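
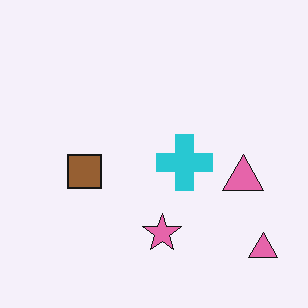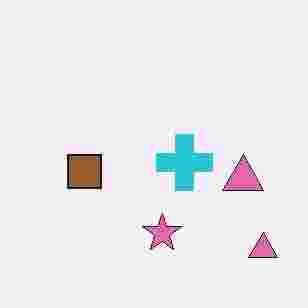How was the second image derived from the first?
It was degraded with heavy JPEG compression.

Blocky 8×8 compression artifacts appear around shape edges and the flat background shows ringing — characteristic JPEG degradation.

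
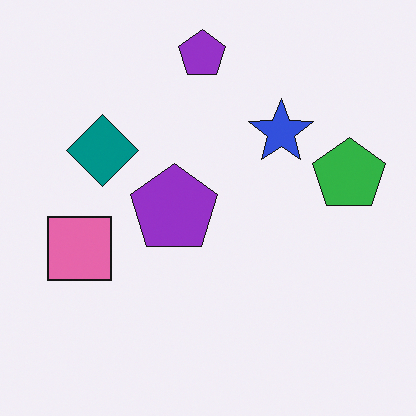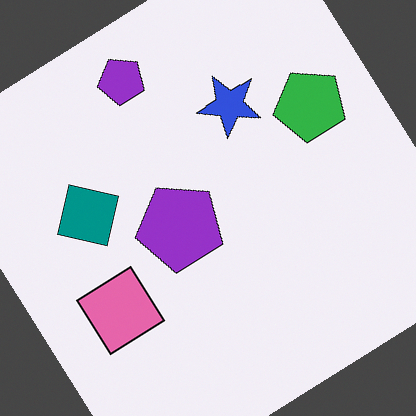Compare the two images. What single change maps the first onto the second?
The image was rotated counter-clockwise by a large amount — several tens of degrees.

Every shape is tilted by the same angle and the image corners show triangular fill wedges — a whole-image rotation by a non-right angle.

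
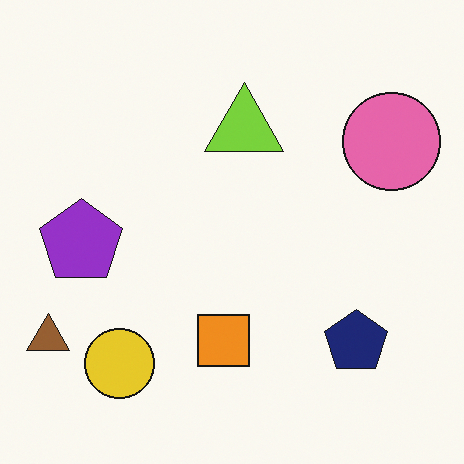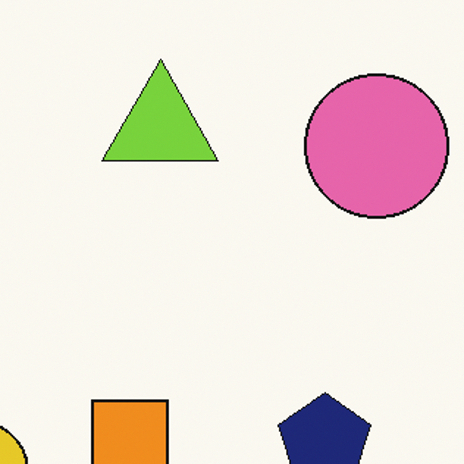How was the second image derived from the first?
This is the original image cropped slightly and scaled back up.

The visible shapes are larger and the field of view is narrower; shapes near the original edges may be partly or wholly outside the frame — a crop-and-rescale.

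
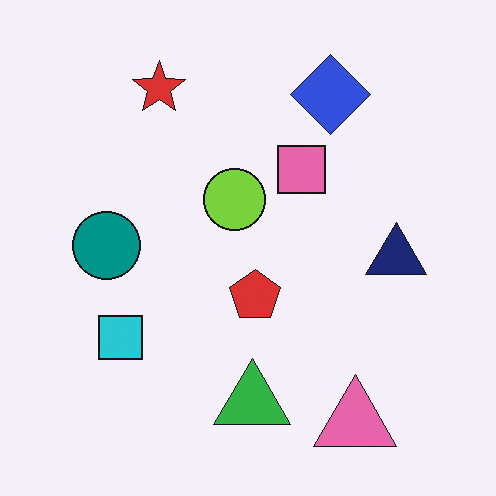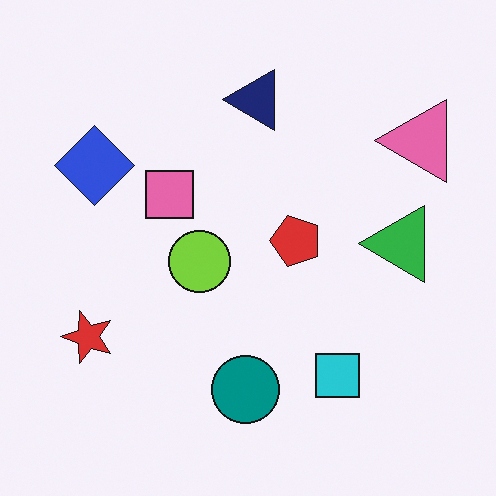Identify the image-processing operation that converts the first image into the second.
The image was rotated 90° counter-clockwise.

The pink triangle sits in the bottom-right of the first image and the top-right of the second — consistent with a whole-image 90° counter-clockwise rotation.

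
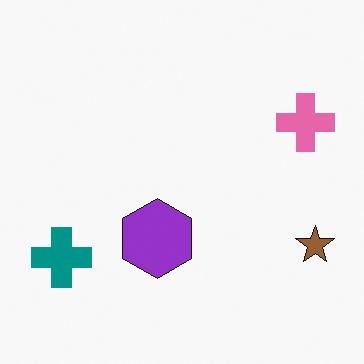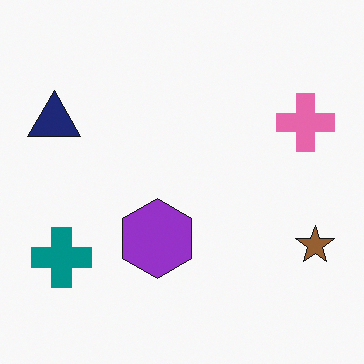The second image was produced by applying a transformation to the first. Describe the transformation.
It was overlaid with an additional navy triangle.

A navy triangle appears in the second image that is absent from the first.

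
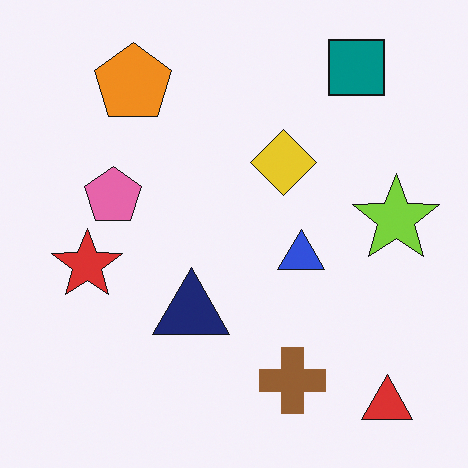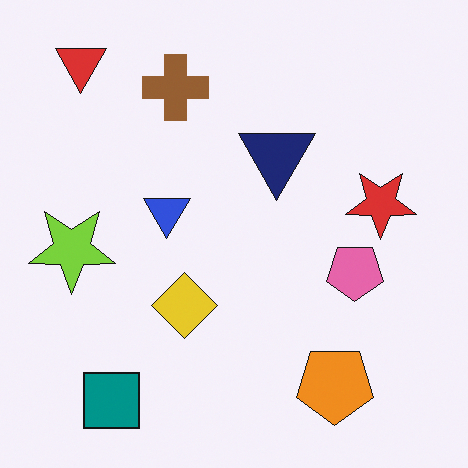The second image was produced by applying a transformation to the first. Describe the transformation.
Rotated 180°.

The red triangle sits in the bottom-right of the first image and the top-left of the second — consistent with a whole-image 180° rotation.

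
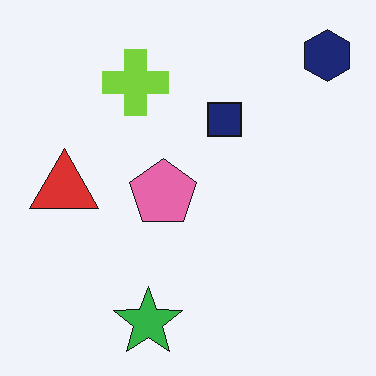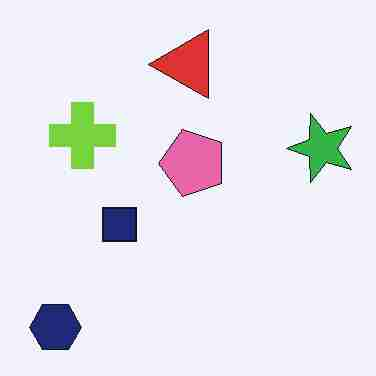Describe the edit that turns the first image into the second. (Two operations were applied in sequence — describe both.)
The transformation is: transposed (reflected across the top-left ↔ bottom-right diagonal), then heavily JPEG-compressed with obvious blocking artifacts.

Shapes have swapped their row and column positions — what was in the top-right is now in the bottom-left — a diagonal reflection. Blocky 8×8 compression artifacts appear around shape edges and the flat background shows ringing — characteristic JPEG degradation.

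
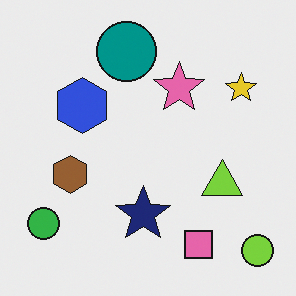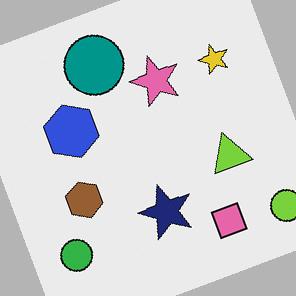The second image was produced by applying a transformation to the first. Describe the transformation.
The transformation is: rotated counter-clockwise by a clearly visible amount.

Every shape is tilted by the same angle and the image corners show triangular fill wedges — a whole-image rotation by a non-right angle.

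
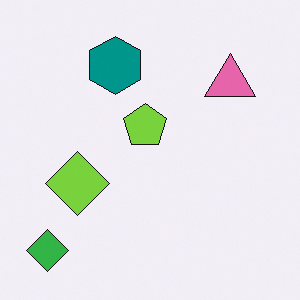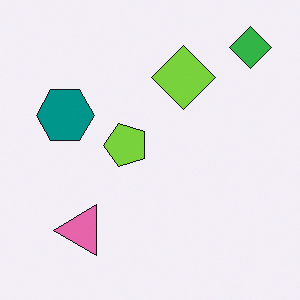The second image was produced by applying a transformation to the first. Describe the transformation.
The image was transposed (reflected across the top-left ↔ bottom-right diagonal).

Shapes have swapped their row and column positions — what was in the top-right is now in the bottom-left — a diagonal reflection.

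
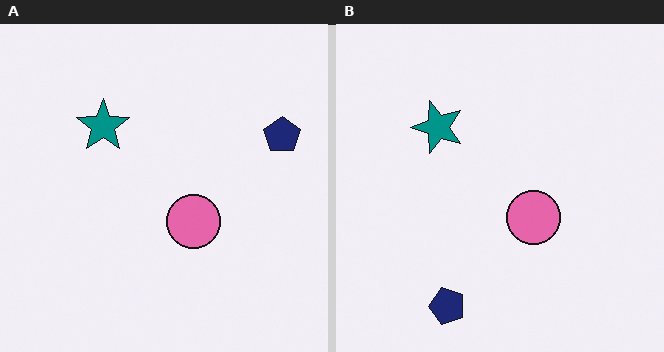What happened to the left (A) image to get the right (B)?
The right (B) image is the left (A) transposed (reflected across the top-left ↔ bottom-right diagonal).

Shapes have swapped their row and column positions — what was in the top-right is now in the bottom-left — a diagonal reflection.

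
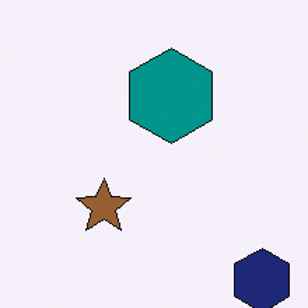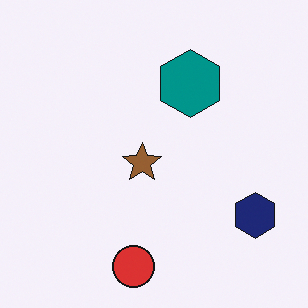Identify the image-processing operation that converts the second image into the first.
Cropped to a modestly smaller region and rescaled.

The visible shapes are larger and the field of view is narrower; shapes near the original edges may be partly or wholly outside the frame — a crop-and-rescale.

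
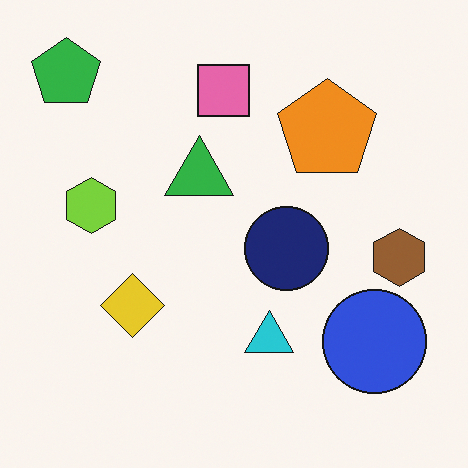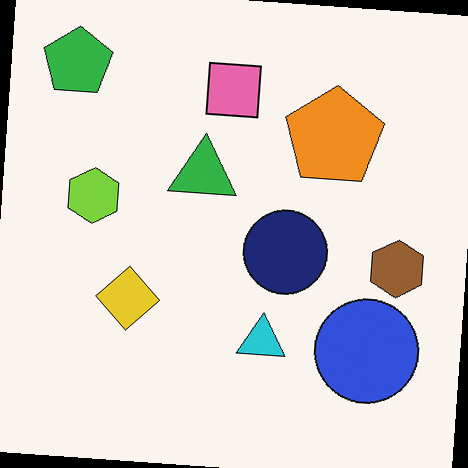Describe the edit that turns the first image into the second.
The second image is the first rotated clockwise by a slight angle.

Every shape is tilted by the same angle and the image corners show triangular fill wedges — a whole-image rotation by a non-right angle.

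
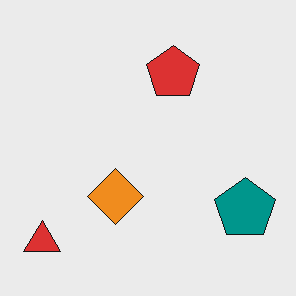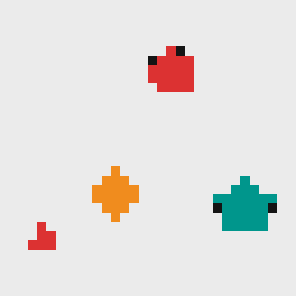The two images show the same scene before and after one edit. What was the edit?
Coarsely pixelated.

Shapes are reduced to large square blocks; fine edges and outlines are lost — a downscale-then-upscale (mosaic) effect.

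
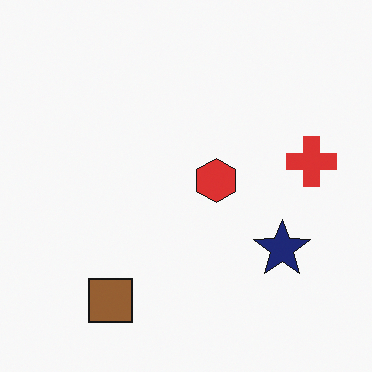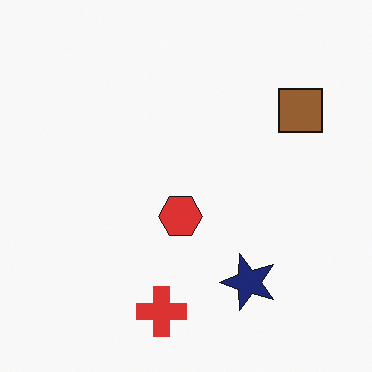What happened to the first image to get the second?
It was transposed (reflected across the top-left ↔ bottom-right diagonal).

Shapes have swapped their row and column positions — what was in the top-right is now in the bottom-left — a diagonal reflection.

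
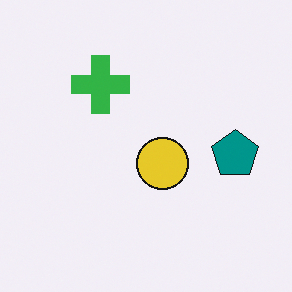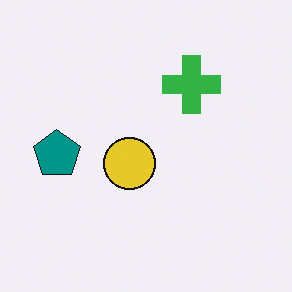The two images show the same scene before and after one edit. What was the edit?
It was flipped horizontally (left ↔ right).

The teal pentagon is in the right of the first image and the left of the second — shapes on opposite sides of the vertical midline have swapped in a mirror flip.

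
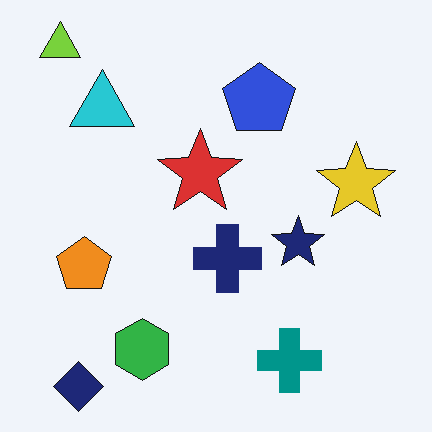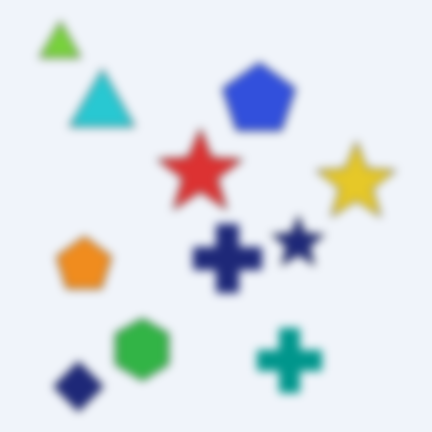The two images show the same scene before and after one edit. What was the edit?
The image was noticeably gaussian-blurred.

Shape edges and outlines are uniformly softened across the whole image.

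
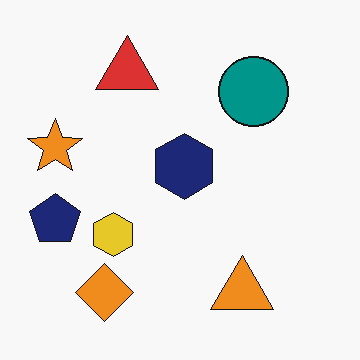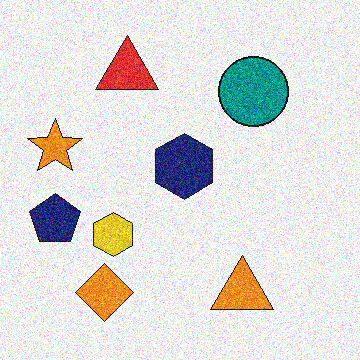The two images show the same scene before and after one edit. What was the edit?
The transformation is: degraded with heavy additive noise.

Random speckle covers the whole image, including the flat background.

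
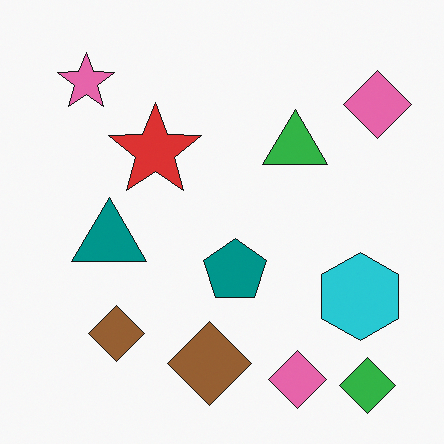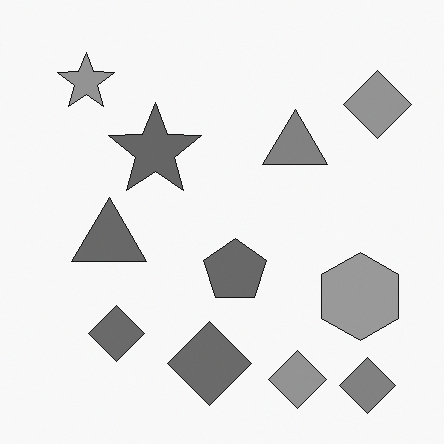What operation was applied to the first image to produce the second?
This is the original image converted to grayscale.

All color is removed — every shape is now a shade of grey.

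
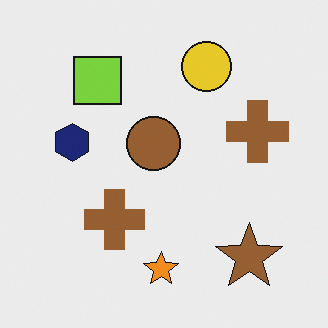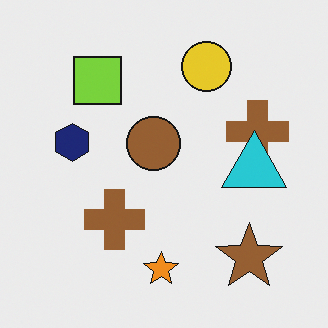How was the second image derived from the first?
It was overlaid with an additional cyan triangle.

A cyan triangle appears in the second image that is absent from the first.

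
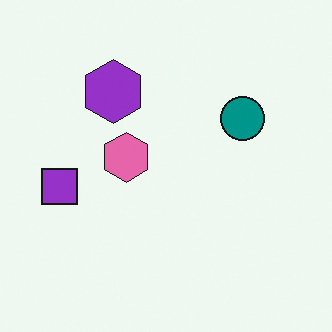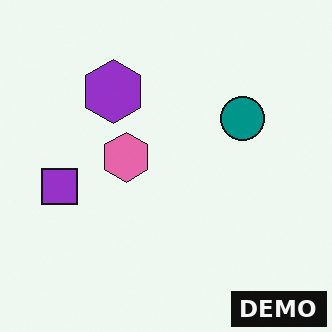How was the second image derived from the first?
The transformation is: watermarked with the text "DEMO" in the lower-right corner.

A dark label reading "DEMO" appears in the lower-right corner.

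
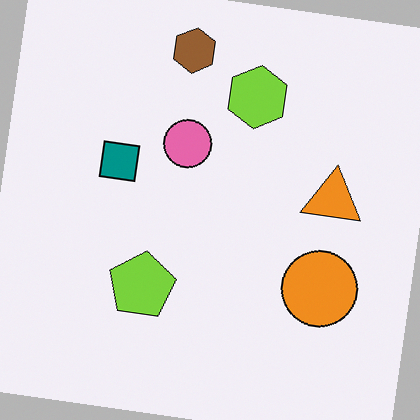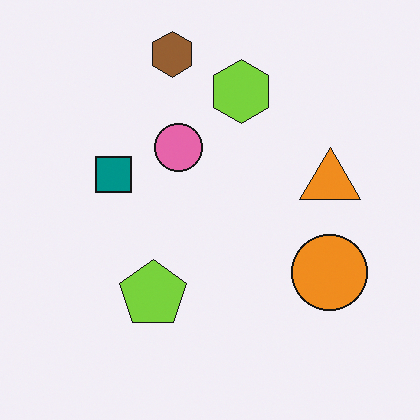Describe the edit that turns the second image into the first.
The transformation is: rotated clockwise by a slight angle.

Every shape is tilted by the same angle and the image corners show triangular fill wedges — a whole-image rotation by a non-right angle.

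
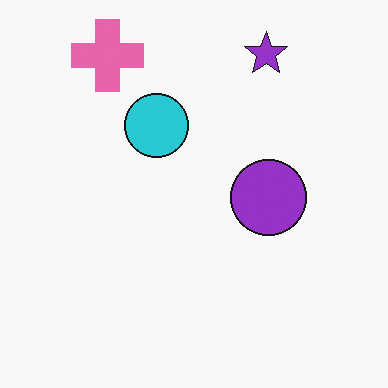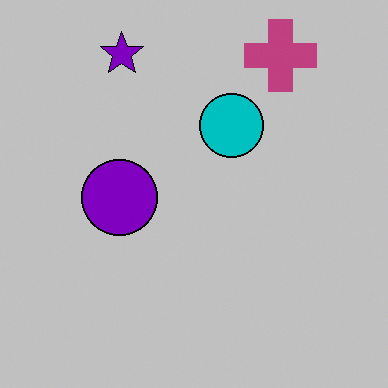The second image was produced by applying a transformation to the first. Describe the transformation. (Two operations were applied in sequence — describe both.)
Flipped horizontally (left ↔ right), then heavily posterized to just a handful of flat colors.

The pink cross is in the top-left of the first image and the top-right of the second — shapes on opposite sides of the vertical midline have swapped in a mirror flip. Each flat color has snapped to a coarser quantized level — most visibly, the near-white background has dropped to a flat grey.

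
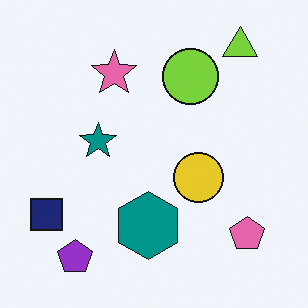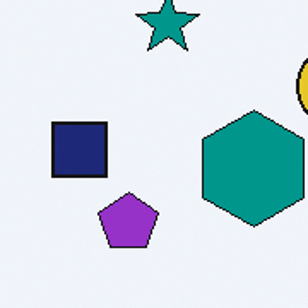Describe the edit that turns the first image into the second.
It was cropped tightly and scaled back up.

The visible shapes are larger and the field of view is narrower; shapes near the original edges may be partly or wholly outside the frame — a crop-and-rescale.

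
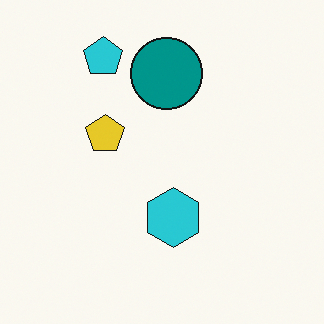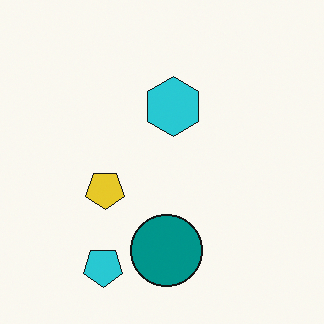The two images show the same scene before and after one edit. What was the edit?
This is the original image flipped vertically (top ↔ bottom).

The cyan pentagon is in the top-left of the first image and the bottom-left of the second — shapes on opposite sides of the horizontal midline have swapped in a mirror flip.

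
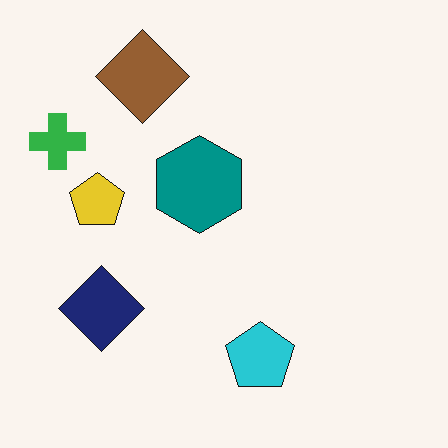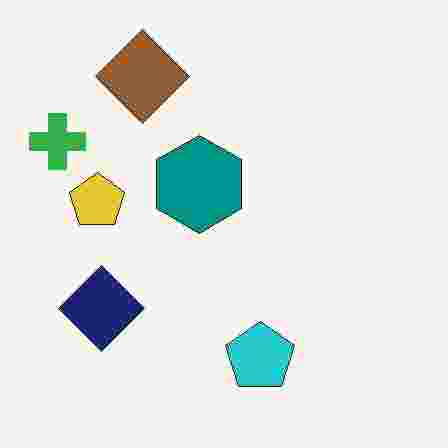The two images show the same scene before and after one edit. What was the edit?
The second image is the first degraded with heavy JPEG compression.

Blocky 8×8 compression artifacts appear around shape edges and the flat background shows ringing — characteristic JPEG degradation.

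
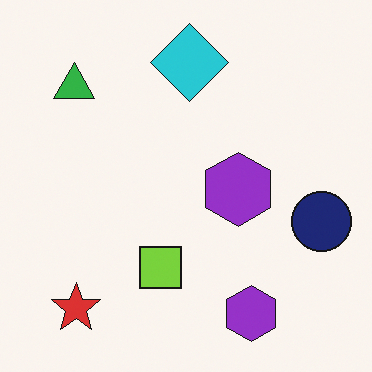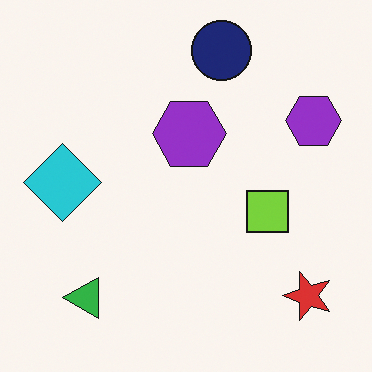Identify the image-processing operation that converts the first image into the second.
The image was rotated 90° counter-clockwise.

The red star sits in the bottom-left of the first image and the bottom-right of the second — consistent with a whole-image 90° counter-clockwise rotation.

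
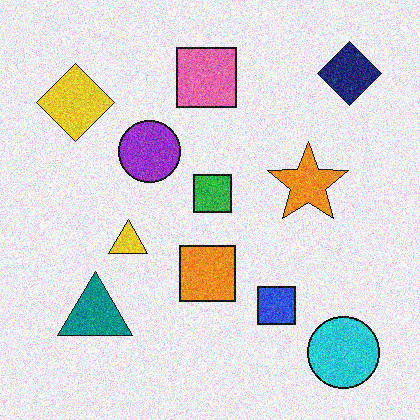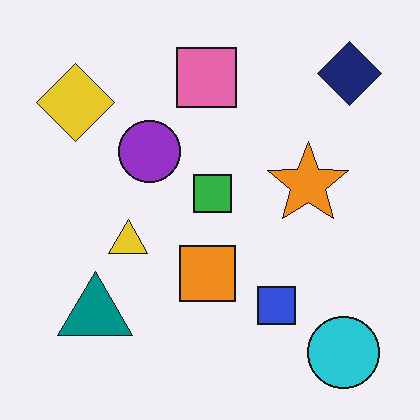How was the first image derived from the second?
Degraded with moderate additive noise.

Random speckle covers the whole image, including the flat background.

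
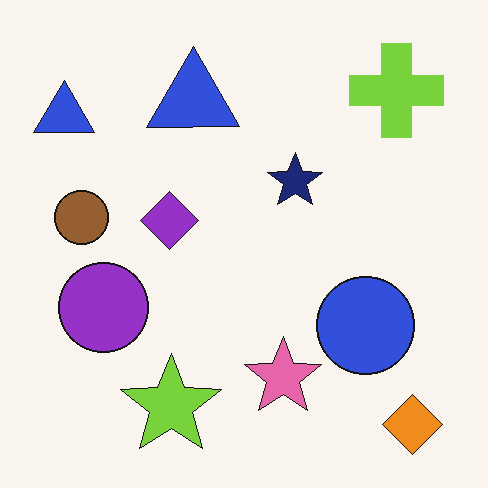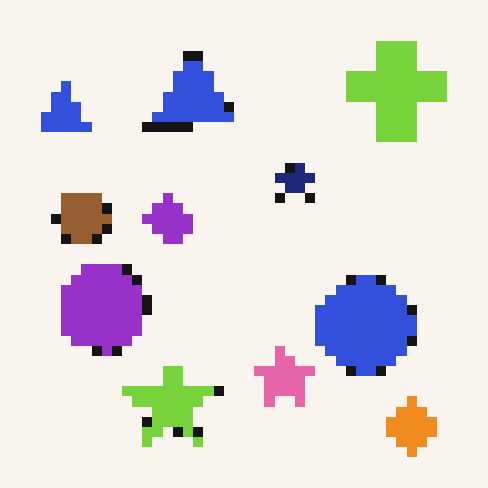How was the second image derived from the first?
The second image is the first heavily pixelated into large blocks.

Shapes are reduced to large square blocks; fine edges and outlines are lost — a downscale-then-upscale (mosaic) effect.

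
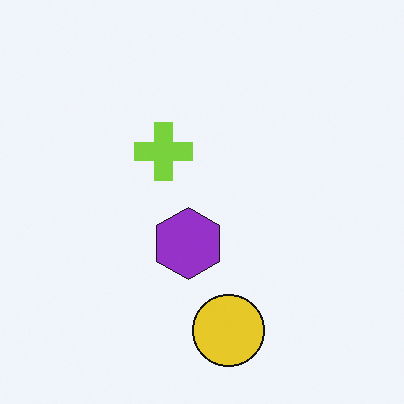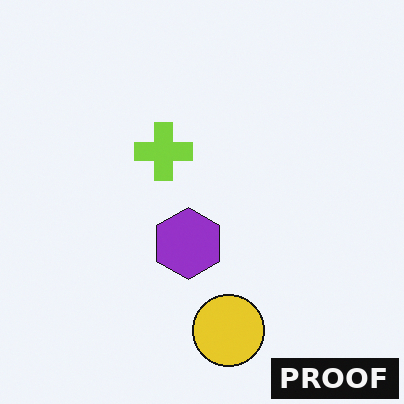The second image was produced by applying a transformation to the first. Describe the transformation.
Watermarked with the text "PROOF" in the lower-right corner.

A dark label reading "PROOF" appears in the lower-right corner.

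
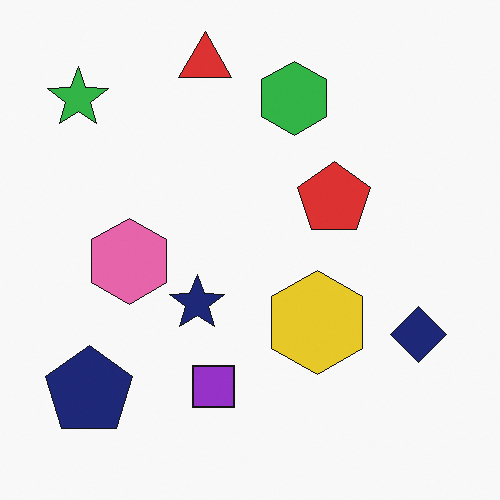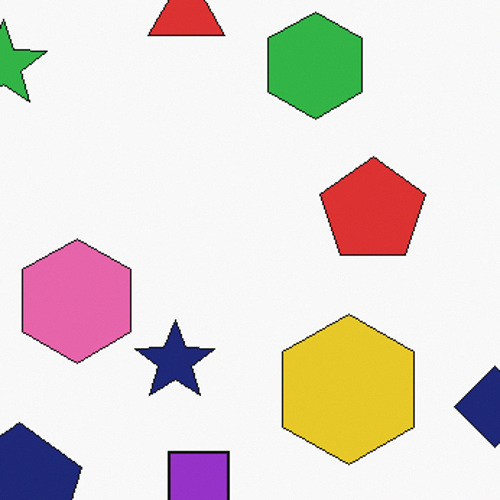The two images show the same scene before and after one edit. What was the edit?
This is the original image cropped slightly and scaled back up.

The visible shapes are larger and the field of view is narrower; shapes near the original edges may be partly or wholly outside the frame — a crop-and-rescale.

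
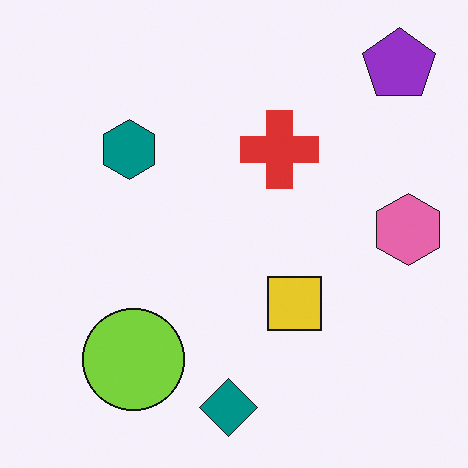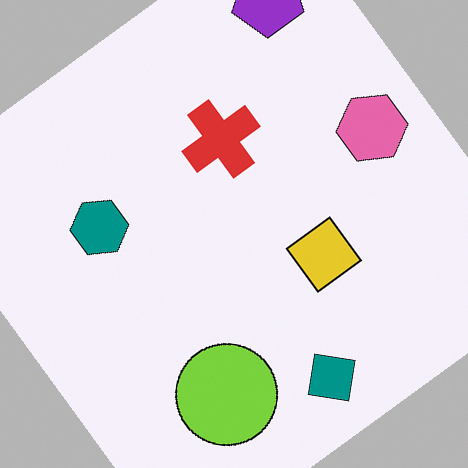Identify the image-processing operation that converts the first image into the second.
The image was rotated counter-clockwise by a large amount — several tens of degrees.

Every shape is tilted by the same angle and the image corners show triangular fill wedges — a whole-image rotation by a non-right angle.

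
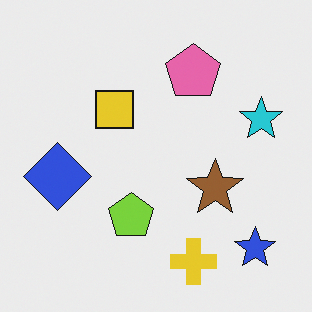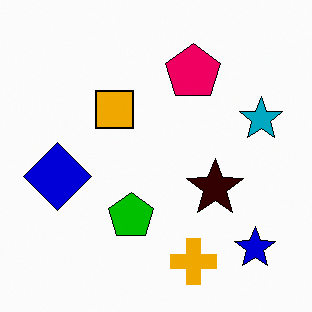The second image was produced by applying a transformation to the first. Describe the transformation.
It was given much higher contrast.

Tones are pushed away from mid-grey across the whole image — a global contrast change.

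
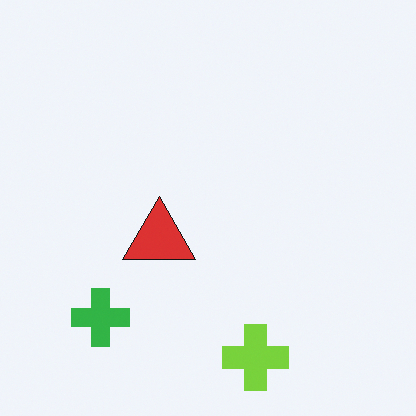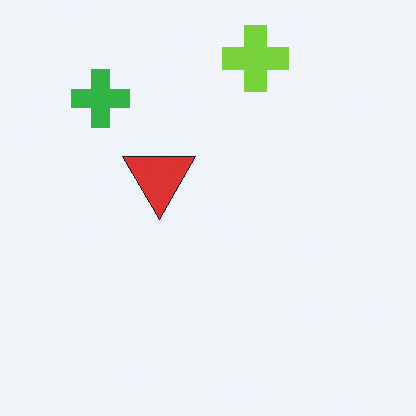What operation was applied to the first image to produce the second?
The second image is the first flipped vertically (top ↔ bottom).

The lime cross is in the bottom of the first image and the top of the second — shapes on opposite sides of the horizontal midline have swapped in a mirror flip.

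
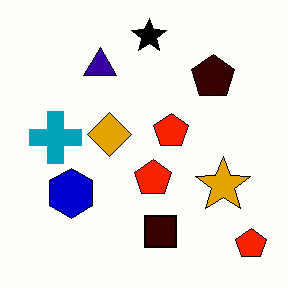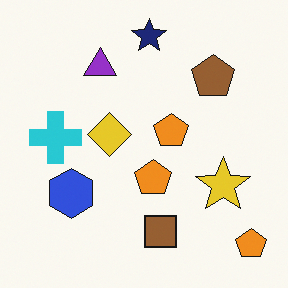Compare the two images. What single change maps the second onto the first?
The first image is the second given much higher contrast.

Tones are pushed away from mid-grey across the whole image — a global contrast change.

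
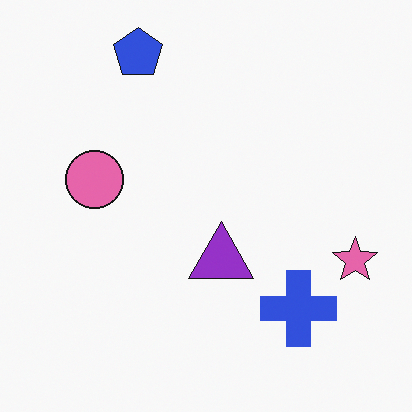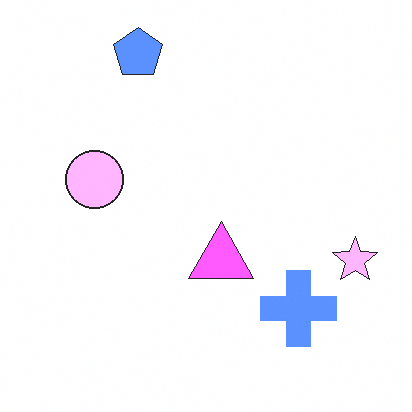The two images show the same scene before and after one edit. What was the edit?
The transformation is: noticeably brightened.

Every pixel — background and shapes alike — is uniformly brightened.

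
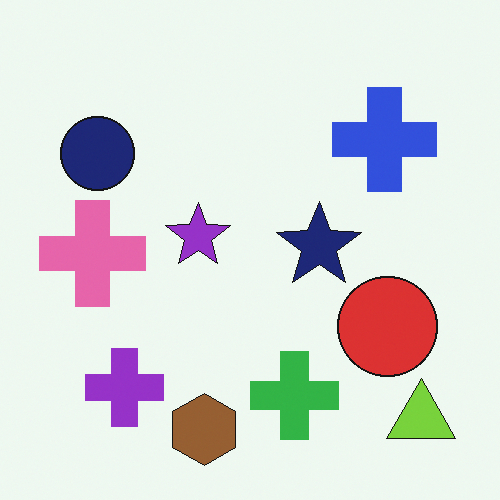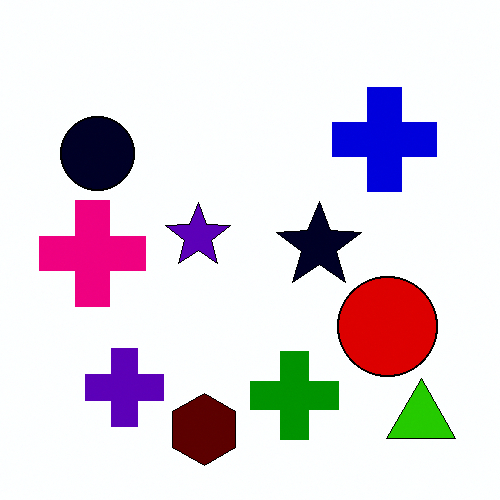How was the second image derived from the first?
It was given much higher contrast.

Tones are pushed away from mid-grey across the whole image — a global contrast change.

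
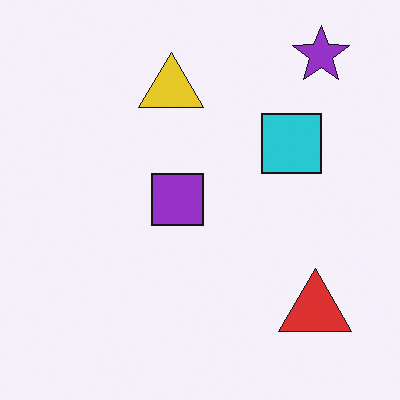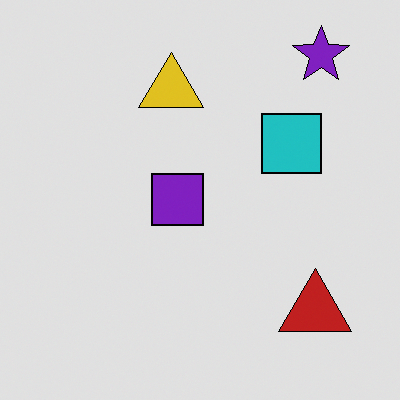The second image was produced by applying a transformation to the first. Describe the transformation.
The second image is the first posterized to a reduced palette.

Each flat color has snapped to a coarser quantized level — most visibly, the near-white background has dropped to a flat grey.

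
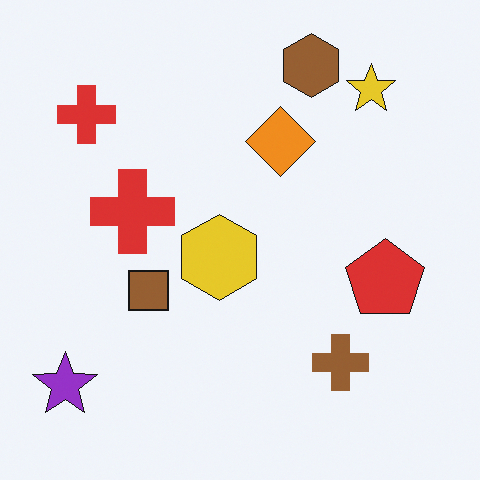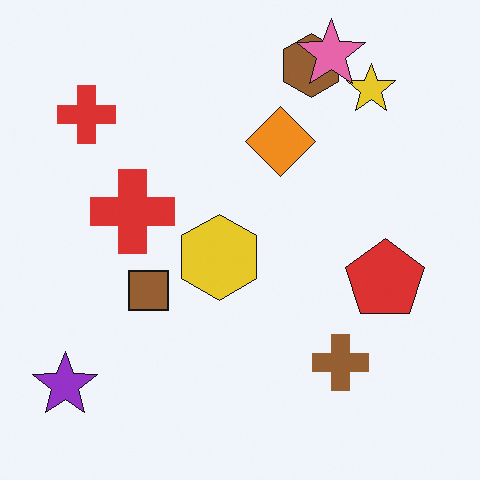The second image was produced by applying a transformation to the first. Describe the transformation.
This is the original image overlaid with an additional pink star.

A pink star appears in the second image that is absent from the first.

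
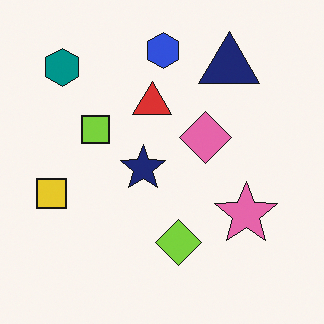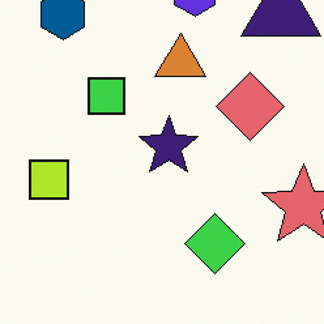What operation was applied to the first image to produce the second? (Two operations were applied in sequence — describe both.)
This is the original image hue-shifted by a small amount, then cropped to a modestly smaller region and rescaled.

Every shape's color has rotated by the same amount around the hue wheel — a uniform hue shift. The visible shapes are larger and the field of view is narrower; shapes near the original edges may be partly or wholly outside the frame — a crop-and-rescale.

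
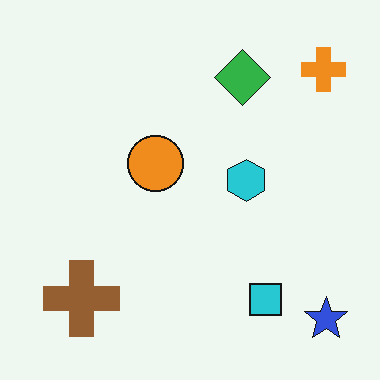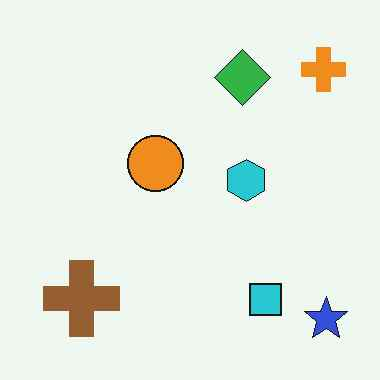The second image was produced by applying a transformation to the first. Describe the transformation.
It was given moderate JPEG compression.

Blocky 8×8 compression artifacts appear around shape edges and the flat background shows ringing — characteristic JPEG degradation.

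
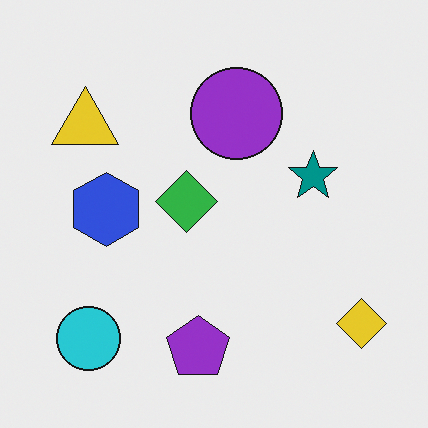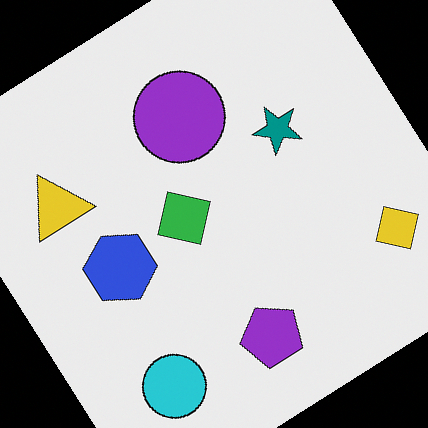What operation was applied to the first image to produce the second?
The image was rotated counter-clockwise by a large amount — several tens of degrees.

Every shape is tilted by the same angle and the image corners show triangular fill wedges — a whole-image rotation by a non-right angle.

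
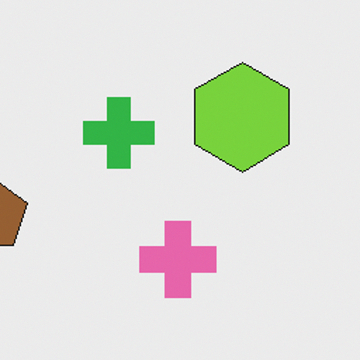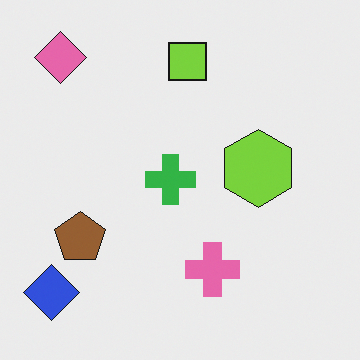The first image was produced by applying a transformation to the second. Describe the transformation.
Cropped slightly and scaled back up.

The visible shapes are larger and the field of view is narrower; shapes near the original edges may be partly or wholly outside the frame — a crop-and-rescale.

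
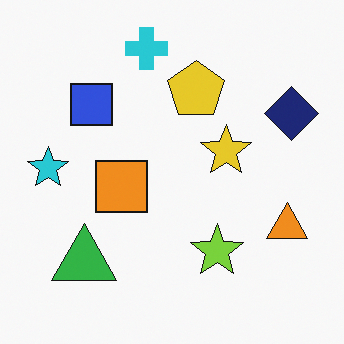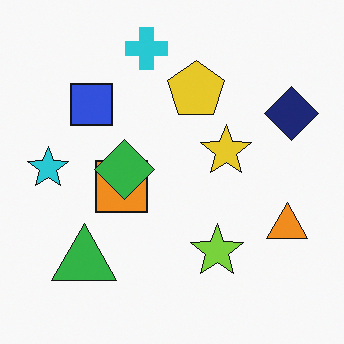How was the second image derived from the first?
Overlaid with an additional green diamond.

A green diamond appears in the second image that is absent from the first.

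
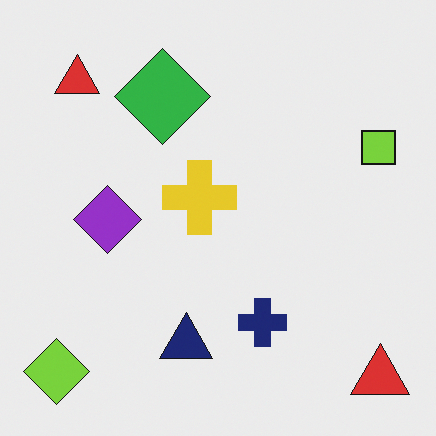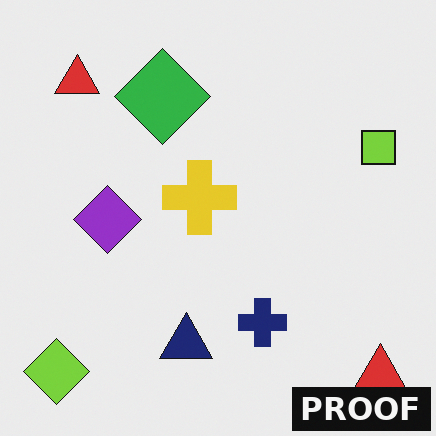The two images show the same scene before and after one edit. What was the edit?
This is the original image watermarked with the text "PROOF" in the lower-right corner.

A dark label reading "PROOF" appears in the lower-right corner.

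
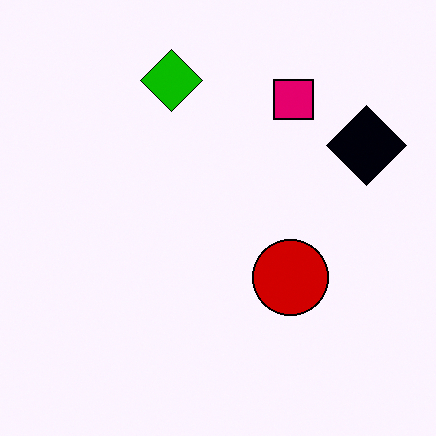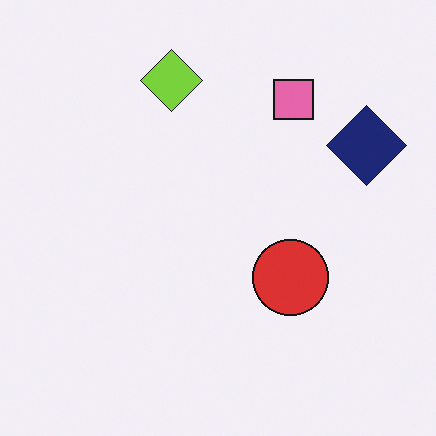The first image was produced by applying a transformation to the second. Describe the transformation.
This is the original image boosted in contrast.

Tones are pushed away from mid-grey across the whole image — a global contrast change.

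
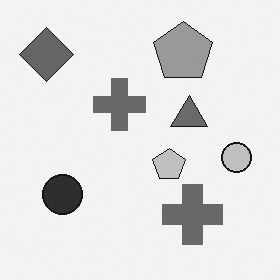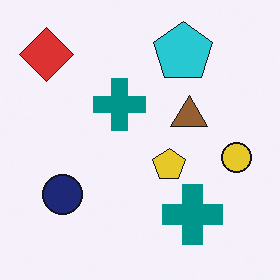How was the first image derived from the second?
This is the original image converted to grayscale.

All color is removed — every shape is now a shade of grey.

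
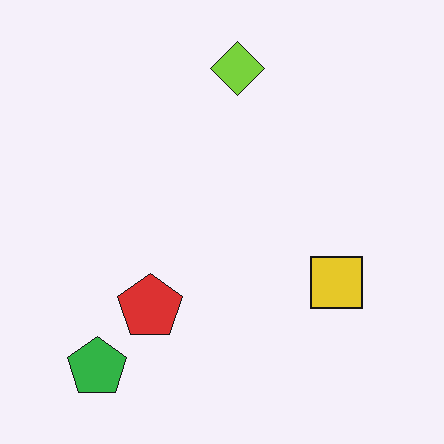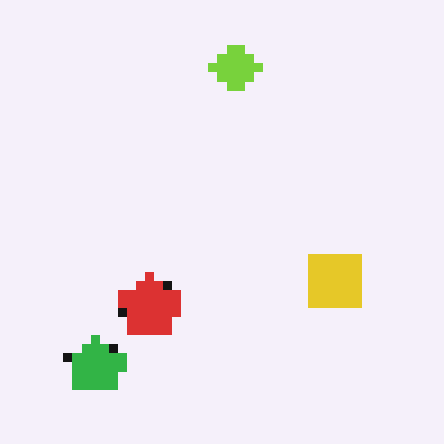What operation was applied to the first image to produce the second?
The second image is the first heavily pixelated into large blocks.

Shapes are reduced to large square blocks; fine edges and outlines are lost — a downscale-then-upscale (mosaic) effect.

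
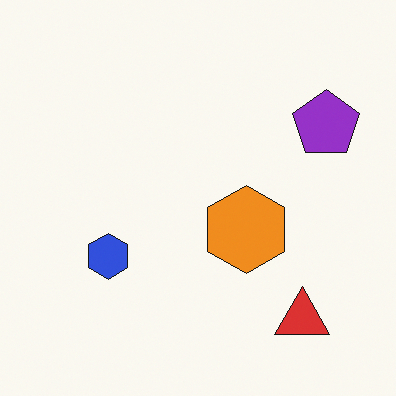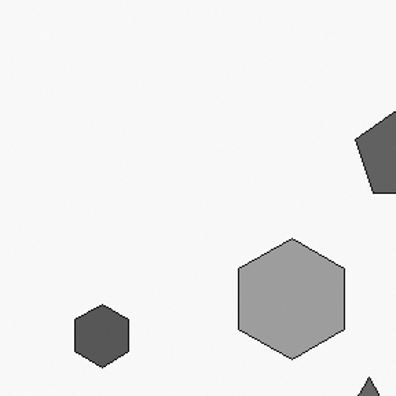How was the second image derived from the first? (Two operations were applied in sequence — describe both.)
The transformation is: converted to grayscale, then cropped to a modestly smaller region and rescaled.

All color is removed — every shape is now a shade of grey. The visible shapes are larger and the field of view is narrower; shapes near the original edges may be partly or wholly outside the frame — a crop-and-rescale.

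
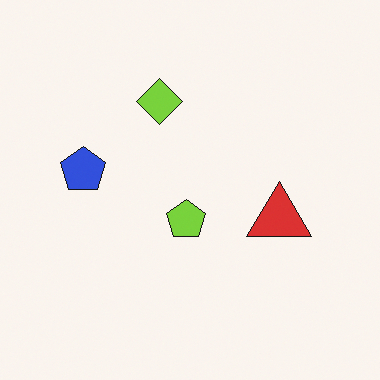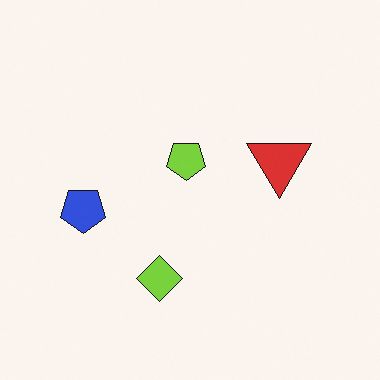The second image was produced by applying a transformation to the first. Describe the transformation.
The image was flipped vertically (top ↔ bottom).

The lime diamond is in the top of the first image and the bottom of the second — shapes on opposite sides of the horizontal midline have swapped in a mirror flip.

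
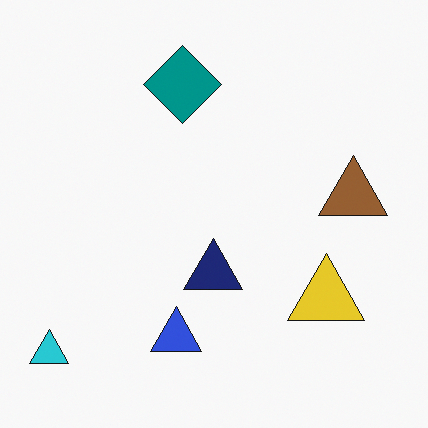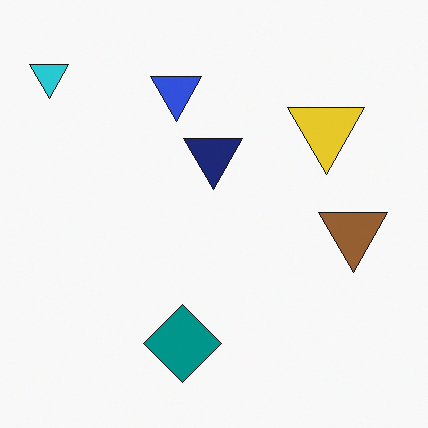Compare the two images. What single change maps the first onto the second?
The second image is the first flipped vertically (top ↔ bottom).

The cyan triangle is in the bottom-left of the first image and the top-left of the second — shapes on opposite sides of the horizontal midline have swapped in a mirror flip.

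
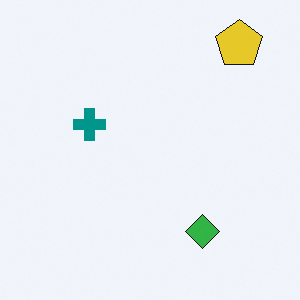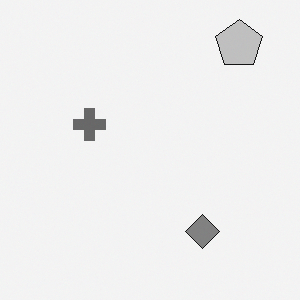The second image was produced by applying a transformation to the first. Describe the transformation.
The transformation is: converted to grayscale.

All color is removed — every shape is now a shade of grey.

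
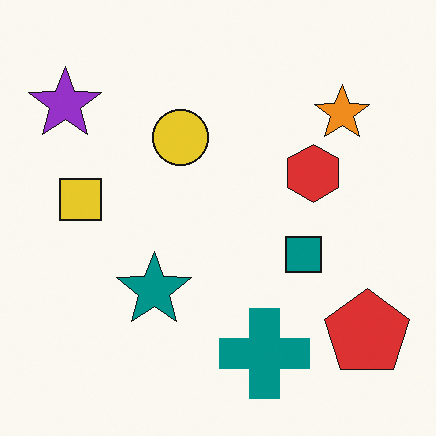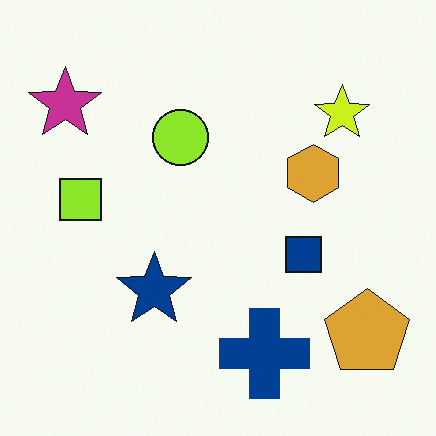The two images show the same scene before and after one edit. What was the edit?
The transformation is: hue-shifted by a small amount.

Every shape's color has rotated by the same amount around the hue wheel — a uniform hue shift.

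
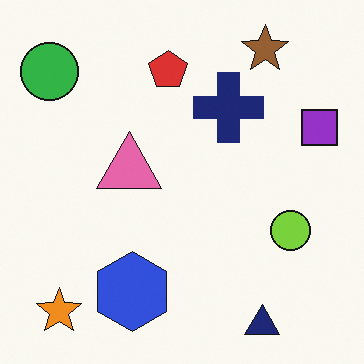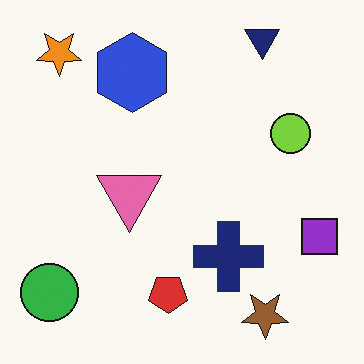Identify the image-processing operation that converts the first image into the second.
The transformation is: flipped vertically (top ↔ bottom).

The navy triangle is in the bottom-right of the first image and the top-right of the second — shapes on opposite sides of the horizontal midline have swapped in a mirror flip.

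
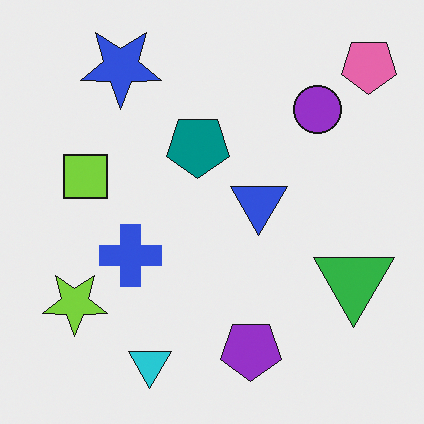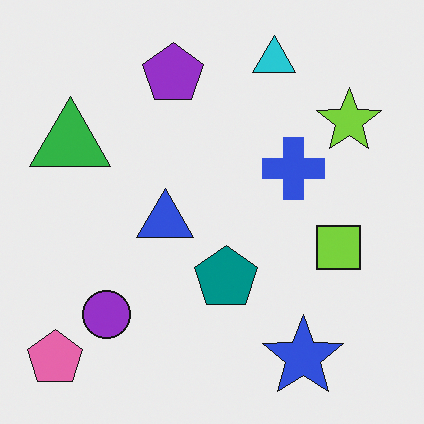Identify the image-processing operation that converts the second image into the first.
It was rotated 180°.

The pink pentagon sits in the bottom-left of the second image and the top-right of the first — consistent with a whole-image 180° rotation.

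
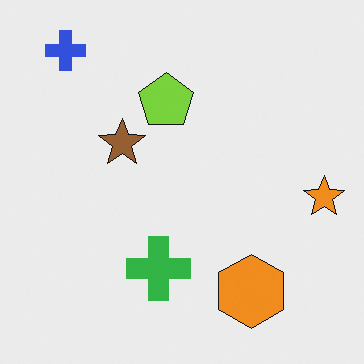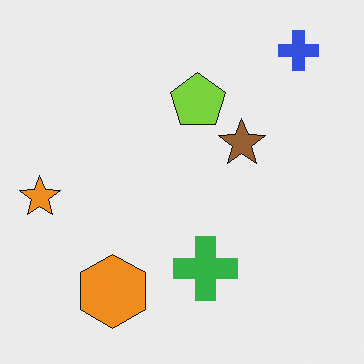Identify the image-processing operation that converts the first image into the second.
It was flipped horizontally (left ↔ right).

The orange star is in the right of the first image and the left of the second — shapes on opposite sides of the vertical midline have swapped in a mirror flip.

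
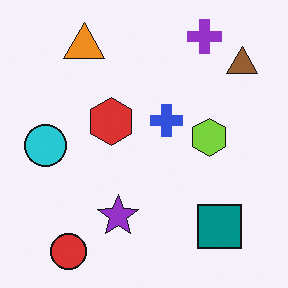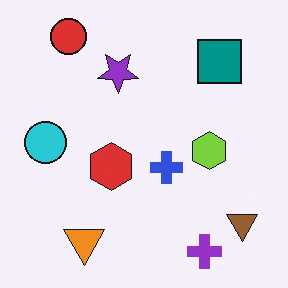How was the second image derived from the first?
The transformation is: flipped vertically (top ↔ bottom).

The purple cross is in the top-right of the first image and the bottom-right of the second — shapes on opposite sides of the horizontal midline have swapped in a mirror flip.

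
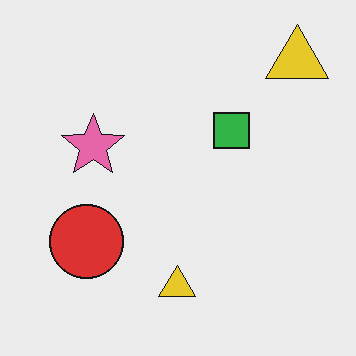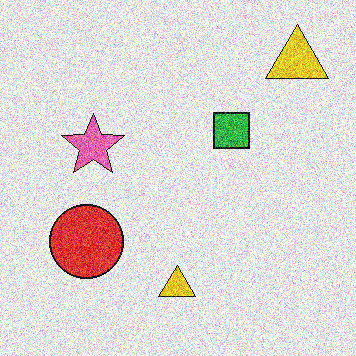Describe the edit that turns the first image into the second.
The transformation is: degraded with strong gaussian noise.

Random speckle covers the whole image, including the flat background.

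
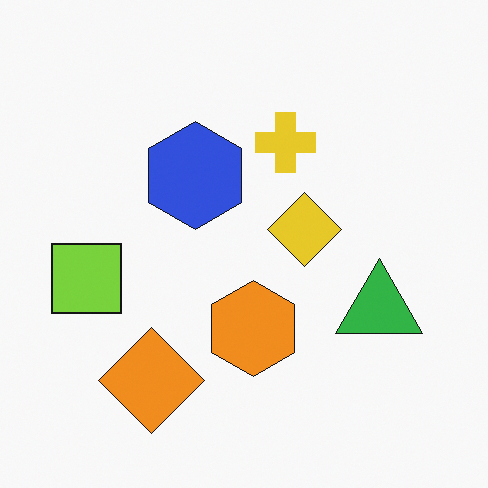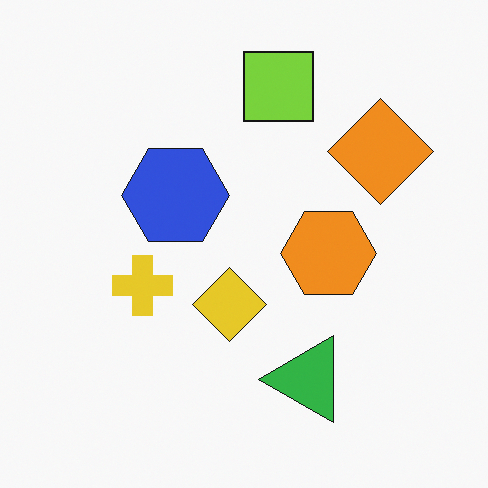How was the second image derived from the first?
The image was transposed (reflected across the top-left ↔ bottom-right diagonal).

Shapes have swapped their row and column positions — what was in the top-right is now in the bottom-left — a diagonal reflection.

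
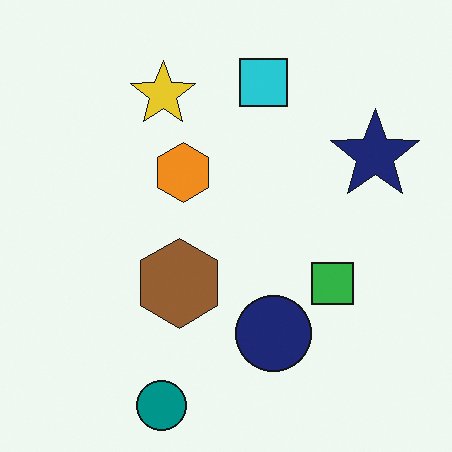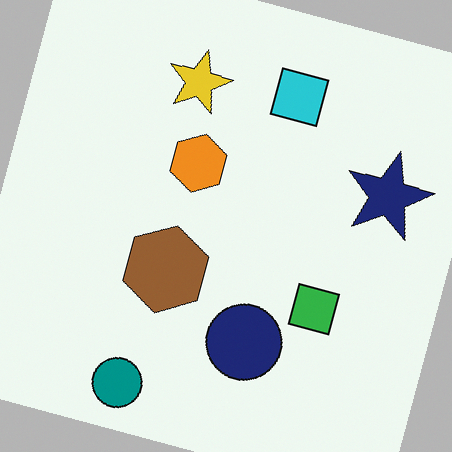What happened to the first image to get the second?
The second image is the first rotated clockwise by a clearly visible amount.

Every shape is tilted by the same angle and the image corners show triangular fill wedges — a whole-image rotation by a non-right angle.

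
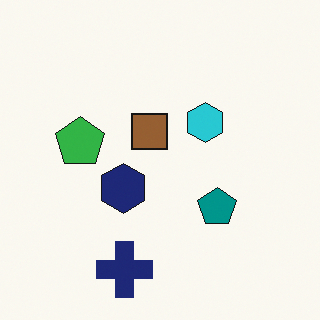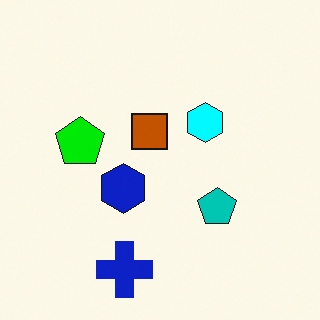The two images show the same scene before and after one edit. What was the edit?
Made much more vivid (saturation change).

All colors are more vivid — a global saturation change.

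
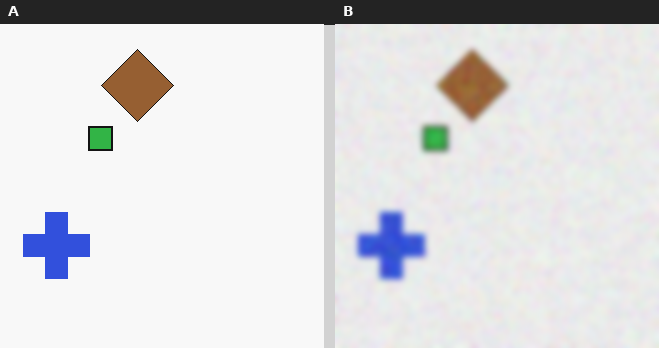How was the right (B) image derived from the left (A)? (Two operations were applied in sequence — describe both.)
The transformation is: degraded with strong gaussian noise, then moderately blurred.

Random speckle covers the whole image, including the flat background. Shape edges and outlines are uniformly softened across the whole image.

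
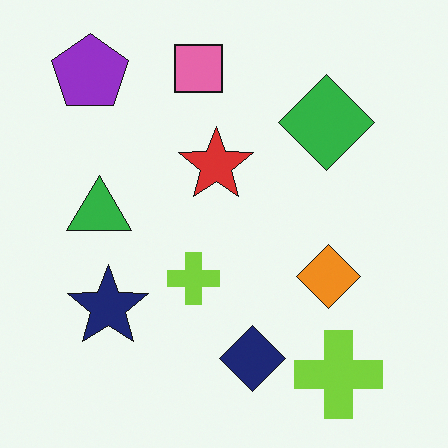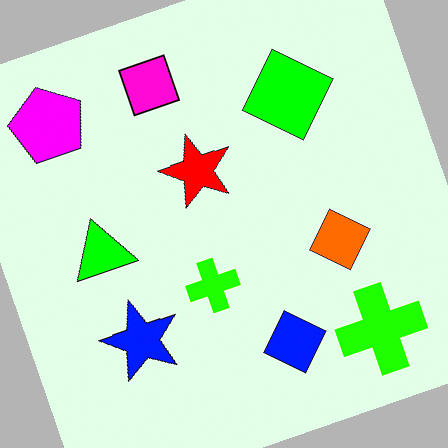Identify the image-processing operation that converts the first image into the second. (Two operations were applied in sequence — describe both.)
The second image is the first rotated counter-clockwise by a clearly visible amount, then made much more vivid (saturation change).

Every shape is tilted by the same angle and the image corners show triangular fill wedges — a whole-image rotation by a non-right angle. All colors are more vivid — a global saturation change.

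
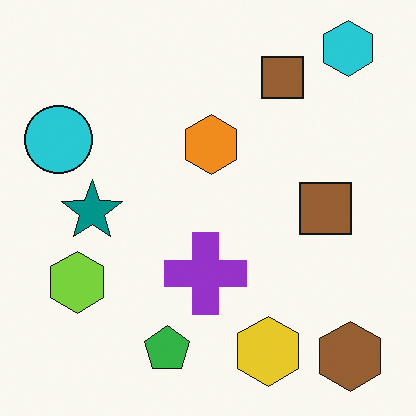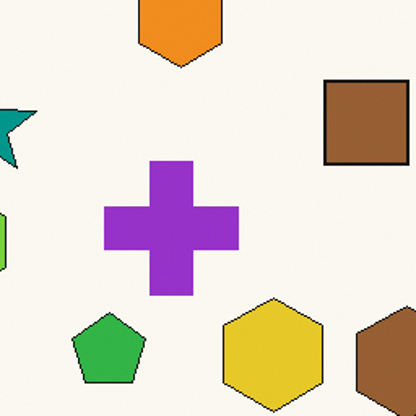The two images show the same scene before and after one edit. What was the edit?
The transformation is: cropped tightly and scaled back up.

The visible shapes are larger and the field of view is narrower; shapes near the original edges may be partly or wholly outside the frame — a crop-and-rescale.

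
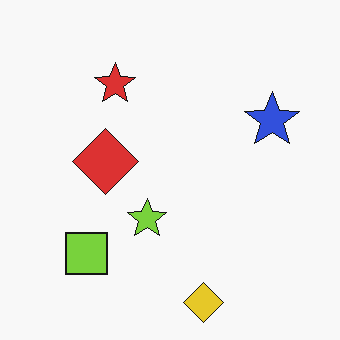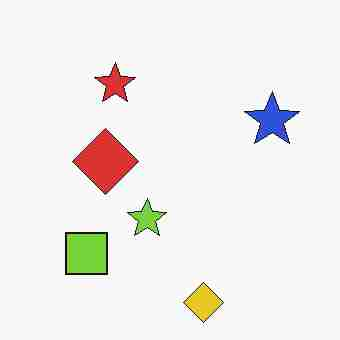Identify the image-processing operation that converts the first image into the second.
It was degraded with heavy JPEG compression.

Blocky 8×8 compression artifacts appear around shape edges and the flat background shows ringing — characteristic JPEG degradation.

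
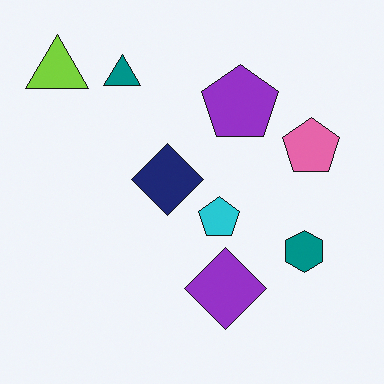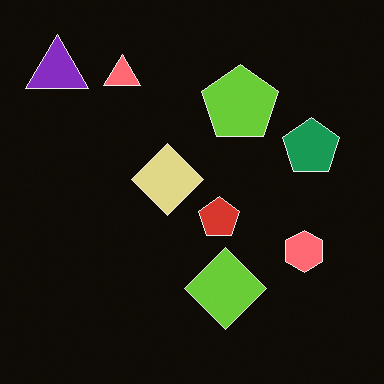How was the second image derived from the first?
Color-inverted (negative).

The light background has become dark and every shape's color is its complement — a photographic negative.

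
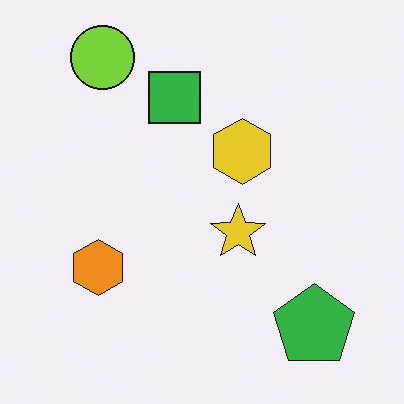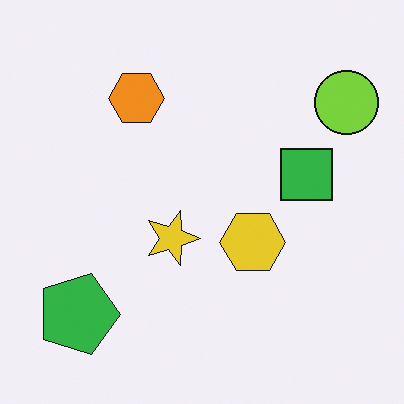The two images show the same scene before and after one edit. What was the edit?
The transformation is: rotated 90° clockwise.

The lime circle sits in the top-left of the first image and the top-right of the second — consistent with a whole-image 90° clockwise rotation.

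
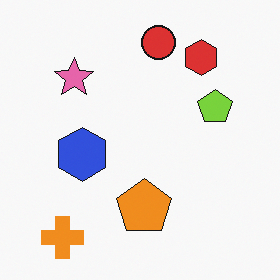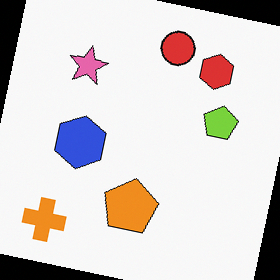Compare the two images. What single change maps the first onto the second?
The transformation is: rotated clockwise by a small amount.

Every shape is tilted by the same angle and the image corners show triangular fill wedges — a whole-image rotation by a non-right angle.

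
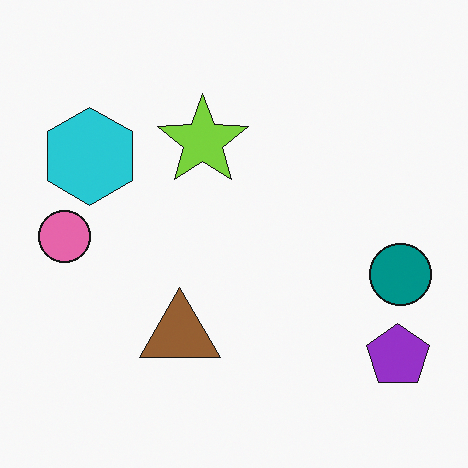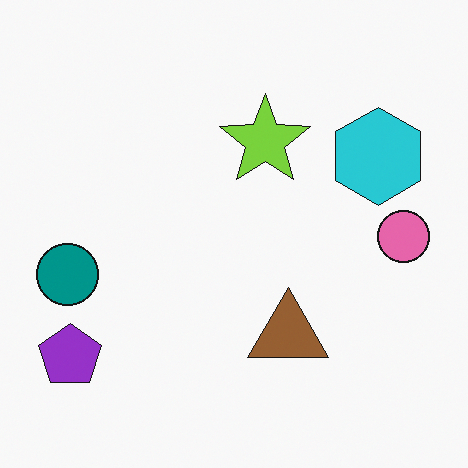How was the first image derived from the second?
The first image is the second flipped horizontally (left ↔ right).

The pink circle is in the right of the second image and the left of the first — shapes on opposite sides of the vertical midline have swapped in a mirror flip.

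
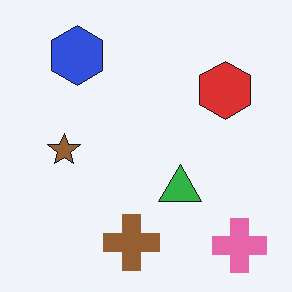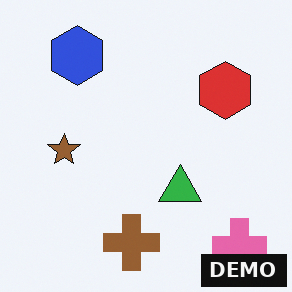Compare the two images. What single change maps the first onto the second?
The transformation is: watermarked with the text "DEMO" in the lower-right corner.

A dark label reading "DEMO" appears in the lower-right corner.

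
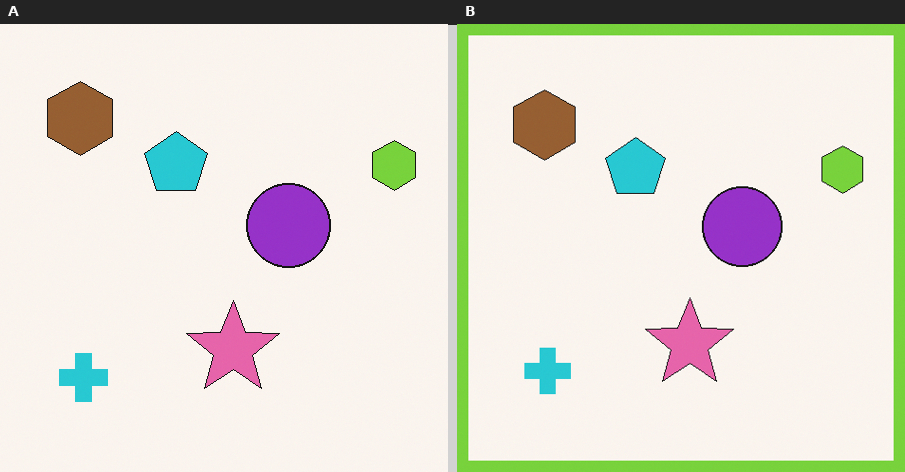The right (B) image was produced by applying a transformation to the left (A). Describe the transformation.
The transformation is: framed with a lime border.

A solid lime frame runs around the edge of the right (B) image, with the content slightly shrunk inside it.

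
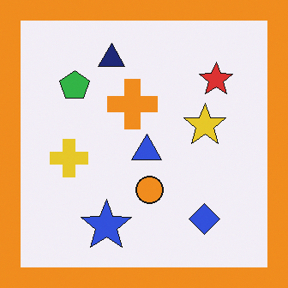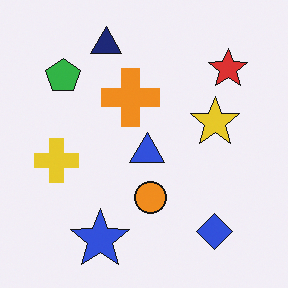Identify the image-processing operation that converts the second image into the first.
This is the original image framed with a orange border.

A solid orange frame runs around the edge of the first image, with the content slightly shrunk inside it.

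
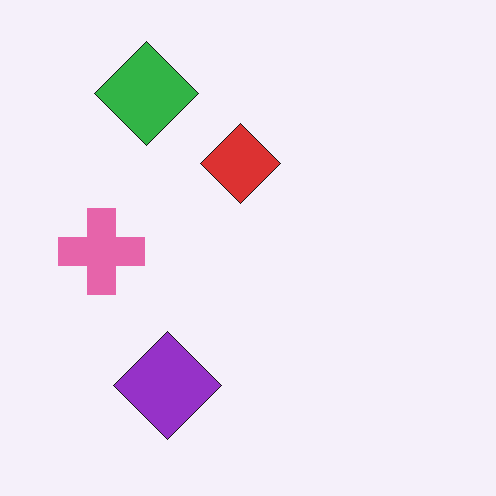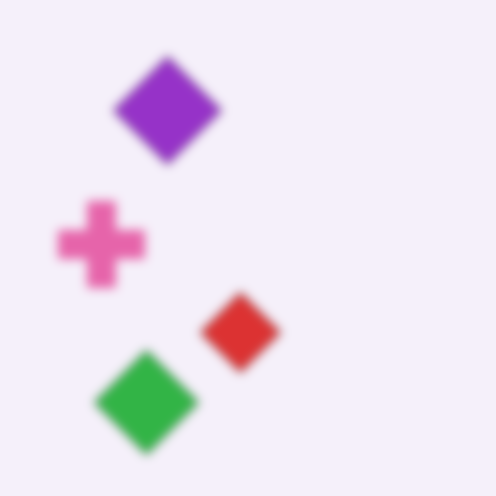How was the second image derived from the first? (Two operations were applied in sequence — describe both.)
The image was flipped vertically (top ↔ bottom), then strongly gaussian-blurred.

The green diamond is in the top-left of the first image and the bottom-left of the second — shapes on opposite sides of the horizontal midline have swapped in a mirror flip. Shape edges and outlines are uniformly softened across the whole image.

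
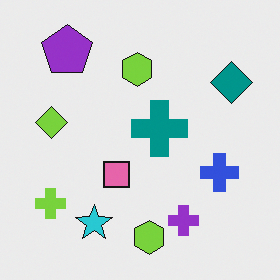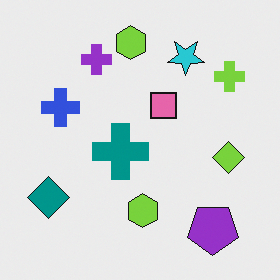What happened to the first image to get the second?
The transformation is: rotated 180°.

The purple pentagon sits in the top-left of the first image and the bottom-right of the second — consistent with a whole-image 180° rotation.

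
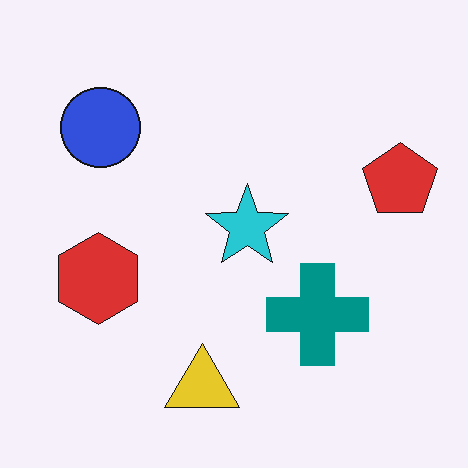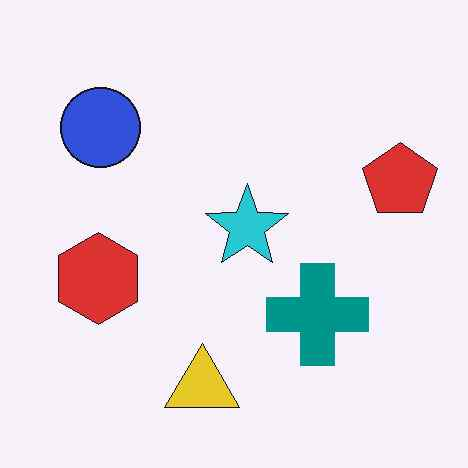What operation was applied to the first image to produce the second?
This is the original image given moderate JPEG compression.

Blocky 8×8 compression artifacts appear around shape edges and the flat background shows ringing — characteristic JPEG degradation.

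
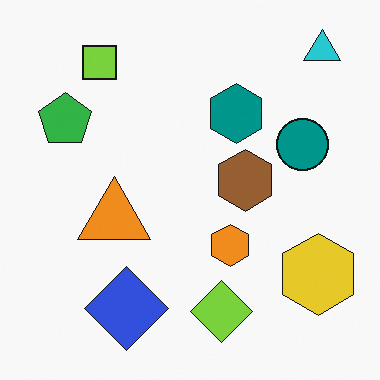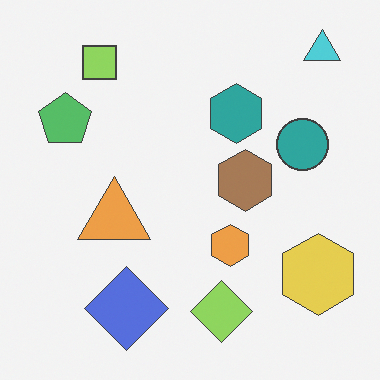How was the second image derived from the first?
The image was given slightly reduced contrast.

Tones are pushed toward mid-grey across the whole image — a global contrast change.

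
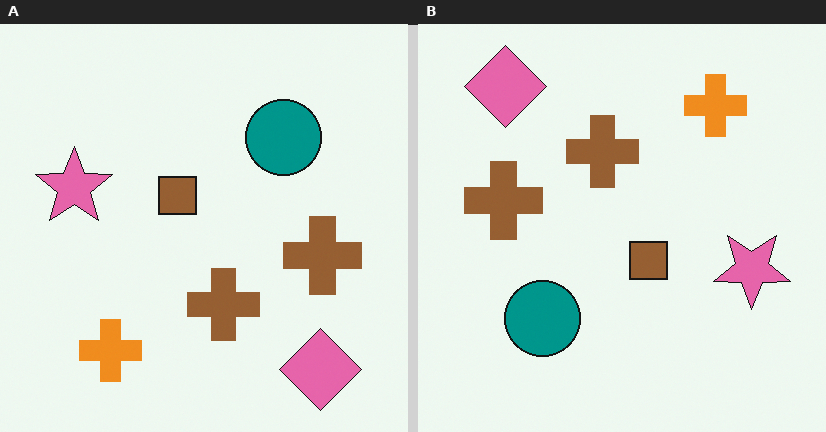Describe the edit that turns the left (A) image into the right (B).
The transformation is: rotated 180°.

The pink diamond sits in the bottom-right of the left (A) image and the top-left of the right (B) — consistent with a whole-image 180° rotation.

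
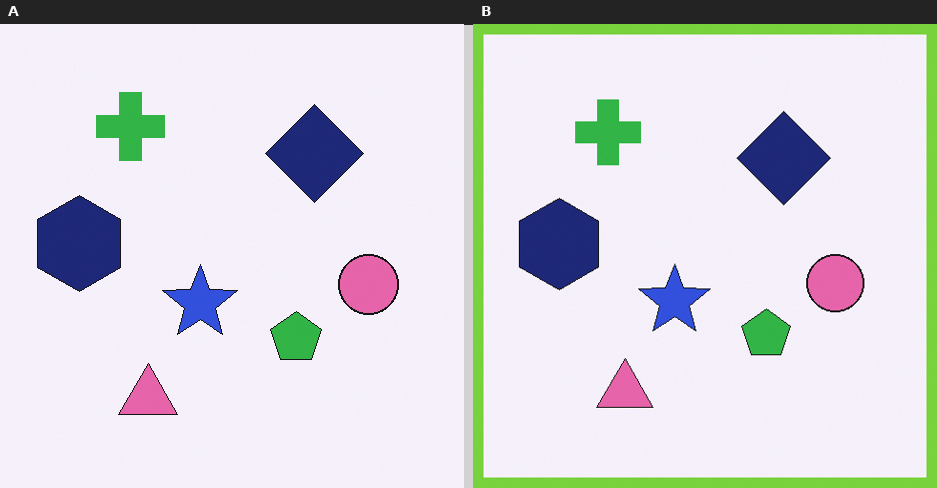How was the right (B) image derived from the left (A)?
This is the original image framed with a lime border.

A solid lime frame runs around the edge of the right (B) image, with the content slightly shrunk inside it.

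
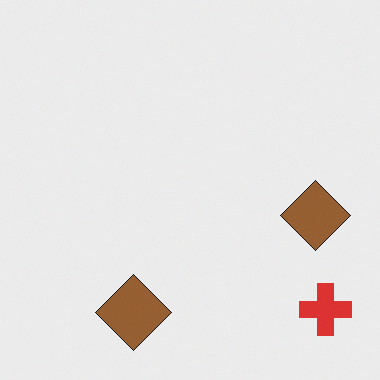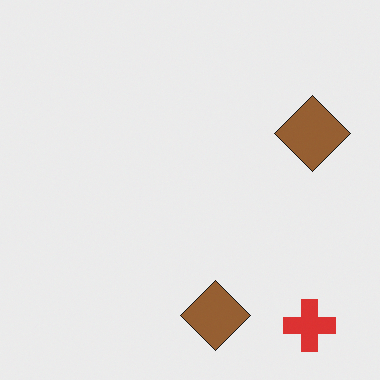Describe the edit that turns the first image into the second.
The second image is the first transposed (reflected across the top-left ↔ bottom-right diagonal).

Shapes have swapped their row and column positions — what was in the top-right is now in the bottom-left — a diagonal reflection.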